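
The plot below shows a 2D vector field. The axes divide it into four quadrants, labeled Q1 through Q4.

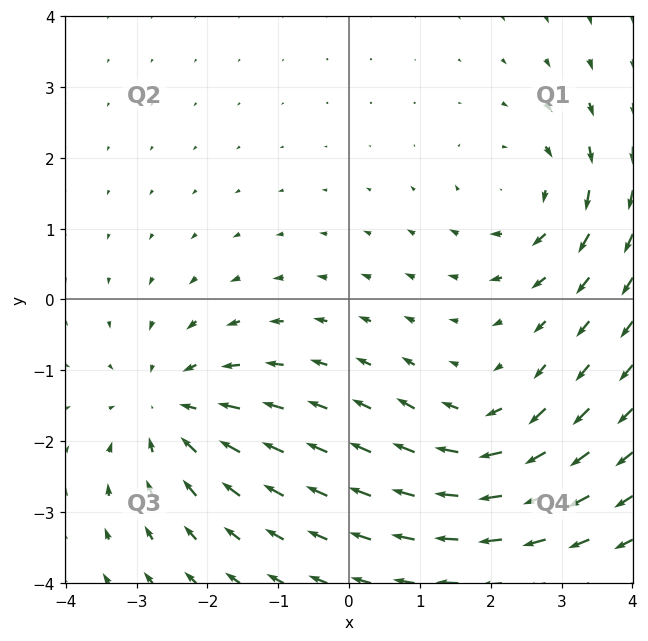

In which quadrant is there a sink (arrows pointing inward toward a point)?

The sink sits at approximately (-2.5, -1.5), which lies in quadrant Q3. The divergence there is about -4, negative as expected for a sink.

Q3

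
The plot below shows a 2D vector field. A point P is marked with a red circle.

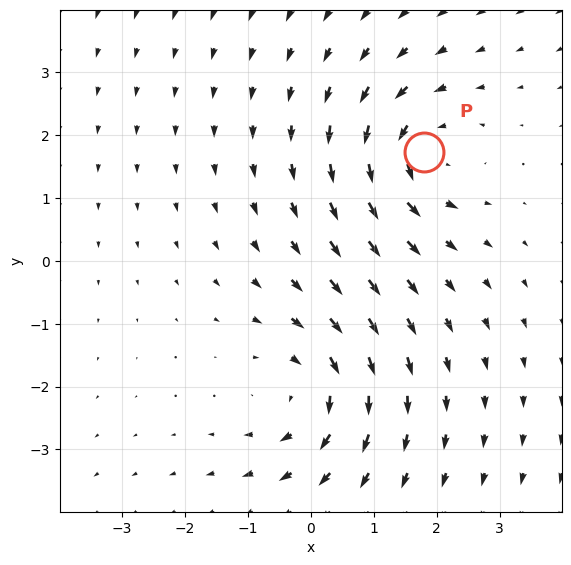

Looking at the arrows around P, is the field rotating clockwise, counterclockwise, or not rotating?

counterclockwise

Near P at (1.8, 1.7) the arrows circulate counterclockwise. The curl (z-component) there is about +4; positive curl means counterclockwise rotation.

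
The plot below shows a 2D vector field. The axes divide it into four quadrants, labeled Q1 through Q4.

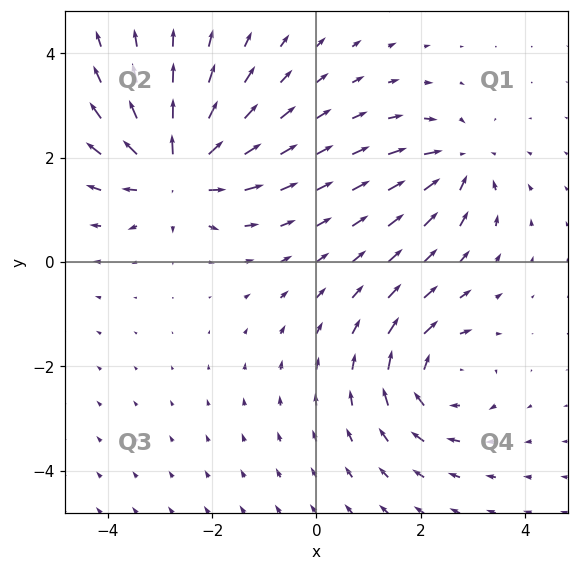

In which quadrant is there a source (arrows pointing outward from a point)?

Q2

The source sits at approximately (-2.7, 1.7), which lies in quadrant Q2. The divergence there is about +6, positive as expected for a source.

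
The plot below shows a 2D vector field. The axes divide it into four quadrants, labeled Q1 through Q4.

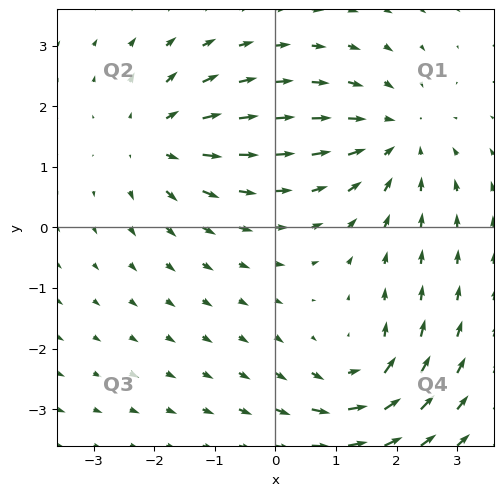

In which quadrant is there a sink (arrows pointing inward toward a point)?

The sink sits at approximately (2.0, 1.5), which lies in quadrant Q1. The divergence there is about -3, negative as expected for a sink.

Q1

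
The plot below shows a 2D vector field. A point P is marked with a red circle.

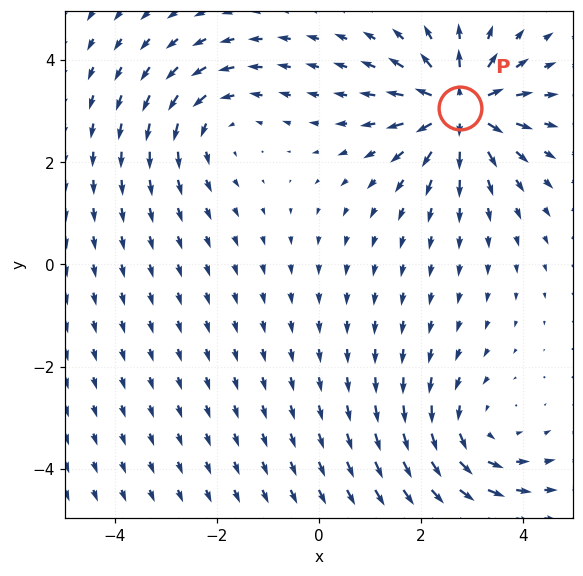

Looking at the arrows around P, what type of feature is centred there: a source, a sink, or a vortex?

source

At P (2.8, 3.1) the arrows spread outward. Divergence about +6, curl ≈0 — positive divergence with near-zero curl is a source.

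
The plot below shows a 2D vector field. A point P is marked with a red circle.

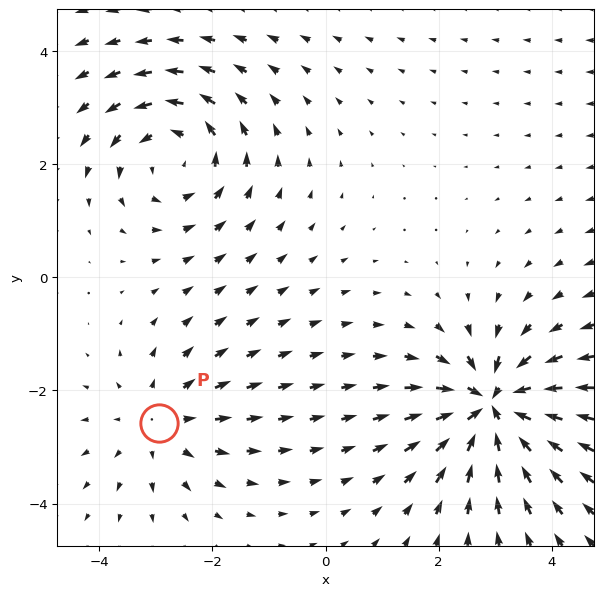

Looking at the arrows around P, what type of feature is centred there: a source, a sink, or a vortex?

source

At P (-2.9, -2.6) the arrows spread outward. Divergence about +3, curl ≈0 — positive divergence with near-zero curl is a source.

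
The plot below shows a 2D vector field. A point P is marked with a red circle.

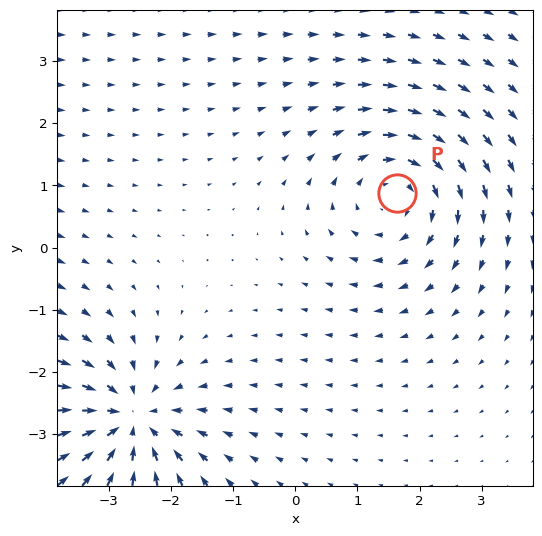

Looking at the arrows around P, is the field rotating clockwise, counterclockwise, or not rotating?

Near P at (1.6, 0.9) the arrows circulate clockwise. The curl (z-component) there is about -3; negative curl means clockwise rotation.

clockwise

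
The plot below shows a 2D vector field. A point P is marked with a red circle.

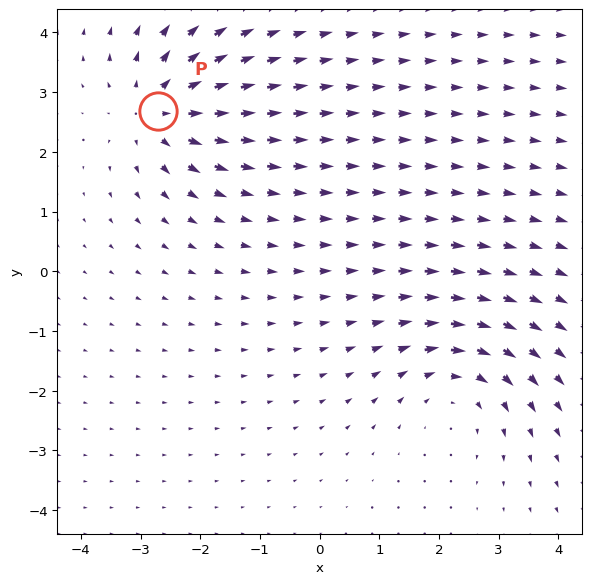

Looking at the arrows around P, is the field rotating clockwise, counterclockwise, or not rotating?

Near P at (-2.7, 2.7) the arrows show no circulation. The curl there is ≈0.

not rotating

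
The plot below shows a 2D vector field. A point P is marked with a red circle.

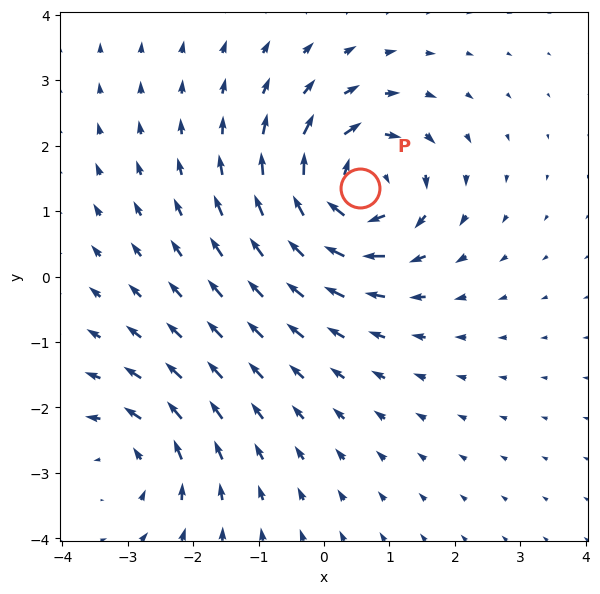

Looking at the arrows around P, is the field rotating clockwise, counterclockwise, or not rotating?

clockwise

Near P at (0.5, 1.4) the arrows circulate clockwise. The curl (z-component) there is about -6; negative curl means clockwise rotation.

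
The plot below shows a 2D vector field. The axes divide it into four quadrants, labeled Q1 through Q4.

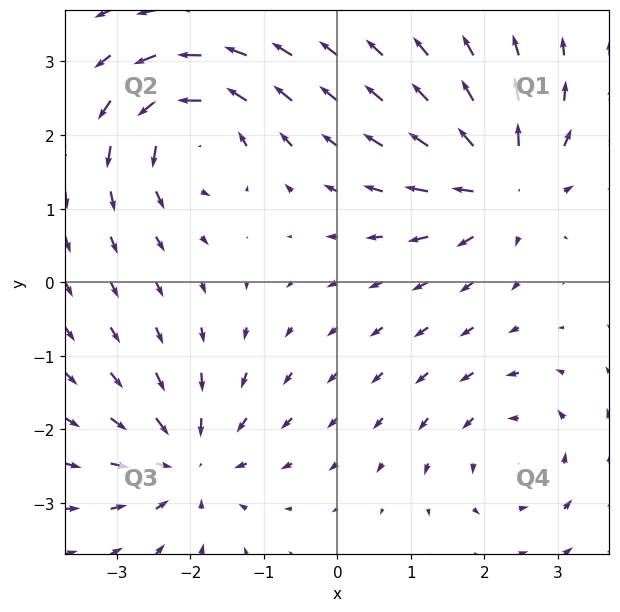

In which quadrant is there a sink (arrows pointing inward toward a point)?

The sink sits at approximately (-2.0, -2.4), which lies in quadrant Q3. The divergence there is about -4, negative as expected for a sink.

Q3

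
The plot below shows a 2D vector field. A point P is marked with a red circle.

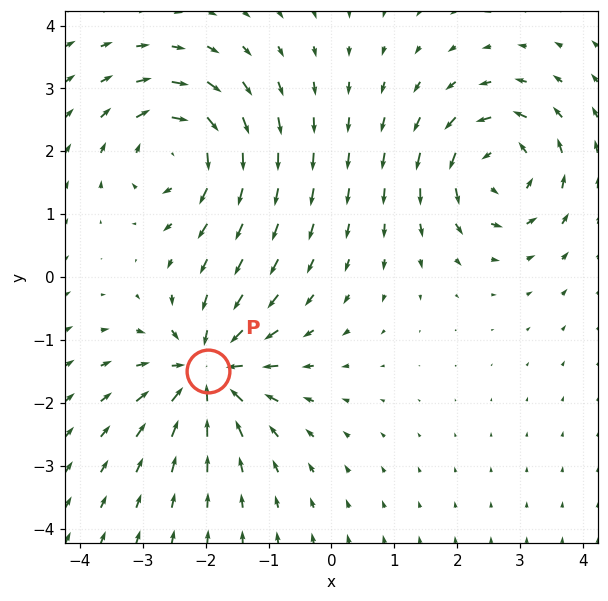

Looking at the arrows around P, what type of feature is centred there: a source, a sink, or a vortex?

At P (-2.0, -1.5) the arrows converge inward. Divergence about -5, curl ≈0 — negative divergence with near-zero curl is a sink.

sink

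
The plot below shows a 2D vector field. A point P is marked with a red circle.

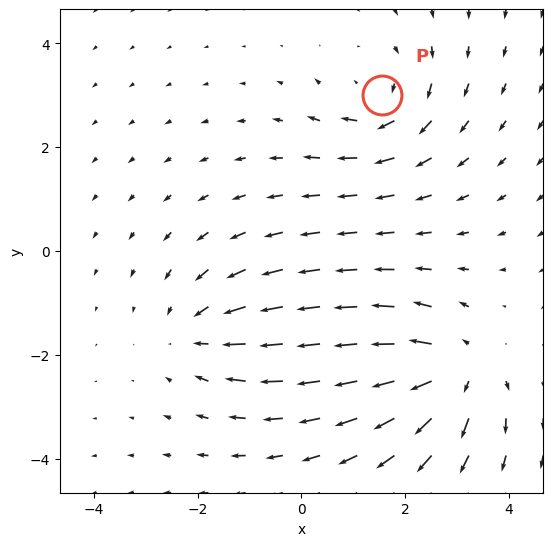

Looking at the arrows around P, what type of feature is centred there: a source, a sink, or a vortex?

vortex

At P (1.5, 3.0) the arrows circulate clockwise. Divergence ≈0, curl about -4 — near-zero divergence with nonzero curl is a vortex.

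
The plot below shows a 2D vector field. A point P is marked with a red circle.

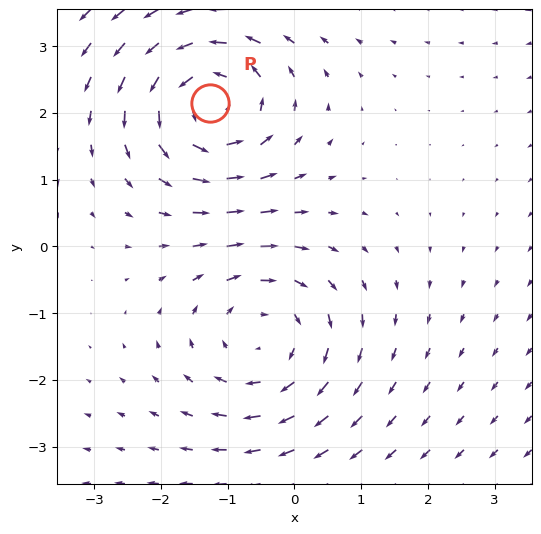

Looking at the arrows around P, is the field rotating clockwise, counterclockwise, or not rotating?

counterclockwise

Near P at (-1.3, 2.1) the arrows circulate counterclockwise. The curl (z-component) there is about +4; positive curl means counterclockwise rotation.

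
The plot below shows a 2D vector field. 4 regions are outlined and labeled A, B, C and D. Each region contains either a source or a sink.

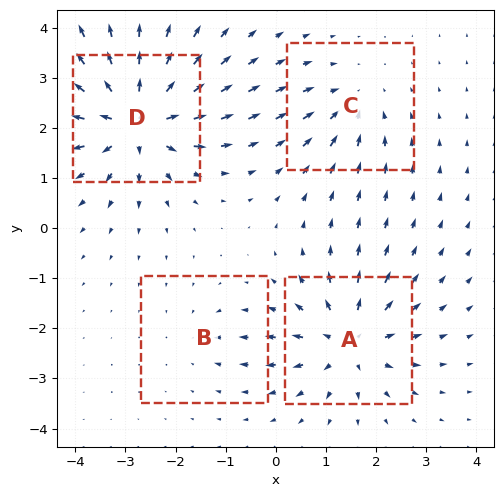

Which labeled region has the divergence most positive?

Divergence at each region's feature centre — A: about +6, B: about -2, C: about -4, D: about +8. Region D is most positive.

D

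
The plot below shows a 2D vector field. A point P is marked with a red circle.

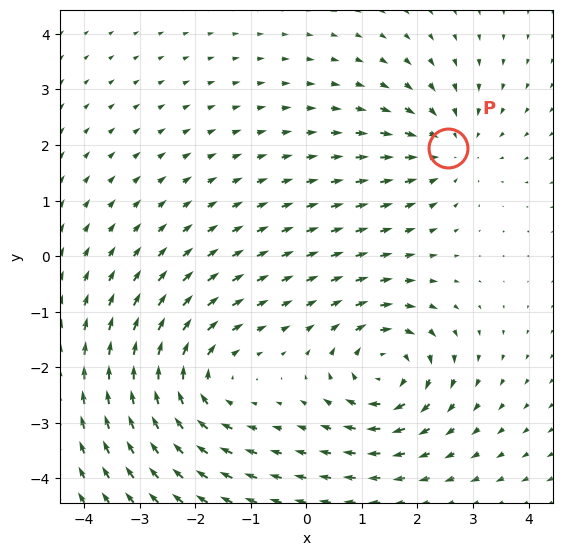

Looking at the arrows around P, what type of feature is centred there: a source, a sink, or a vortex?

At P (2.6, 1.9) the arrows converge inward. Divergence about -3, curl ≈0 — negative divergence with near-zero curl is a sink.

sink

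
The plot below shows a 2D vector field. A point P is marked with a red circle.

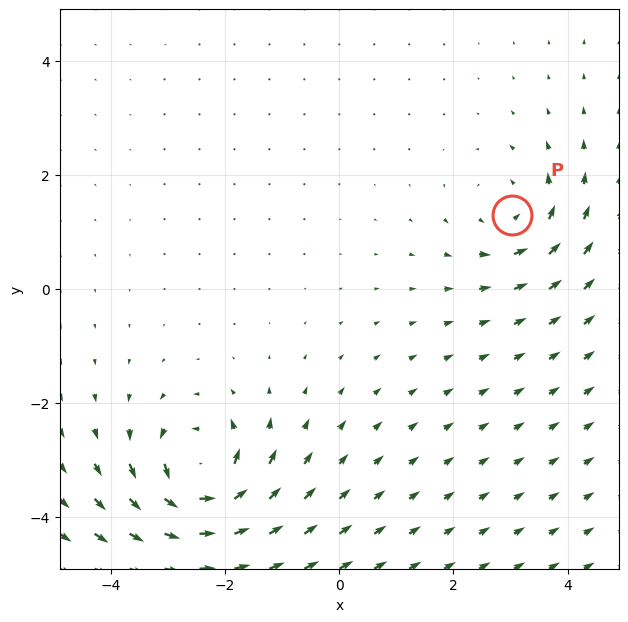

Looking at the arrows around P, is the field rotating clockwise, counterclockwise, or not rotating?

Near P at (3.0, 1.3) the arrows circulate counterclockwise. The curl (z-component) there is about +3; positive curl means counterclockwise rotation.

counterclockwise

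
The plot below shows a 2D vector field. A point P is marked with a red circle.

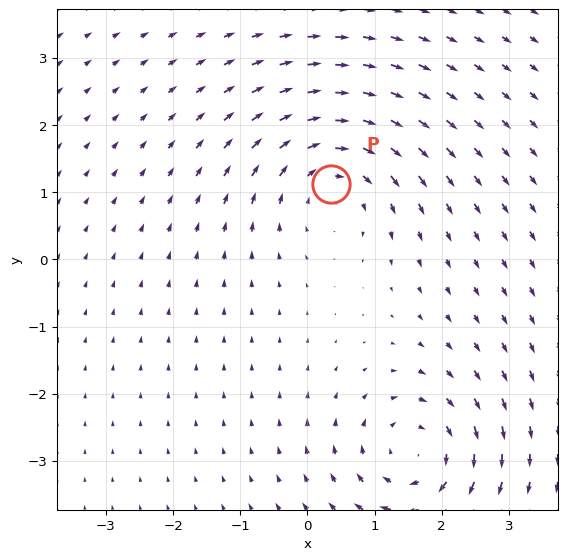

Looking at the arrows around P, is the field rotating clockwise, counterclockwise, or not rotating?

clockwise

Near P at (0.4, 1.1) the arrows circulate clockwise. The curl (z-component) there is about -4; negative curl means clockwise rotation.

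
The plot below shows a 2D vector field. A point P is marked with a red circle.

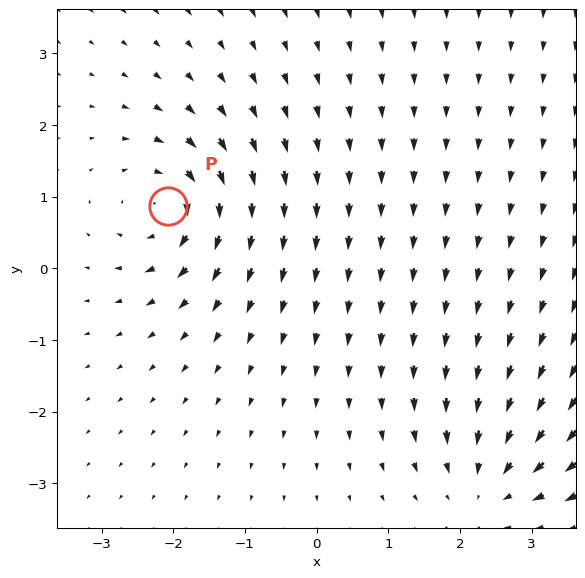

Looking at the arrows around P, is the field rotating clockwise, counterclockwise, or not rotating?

Near P at (-2.1, 0.9) the arrows circulate clockwise. The curl (z-component) there is about -5; negative curl means clockwise rotation.

clockwise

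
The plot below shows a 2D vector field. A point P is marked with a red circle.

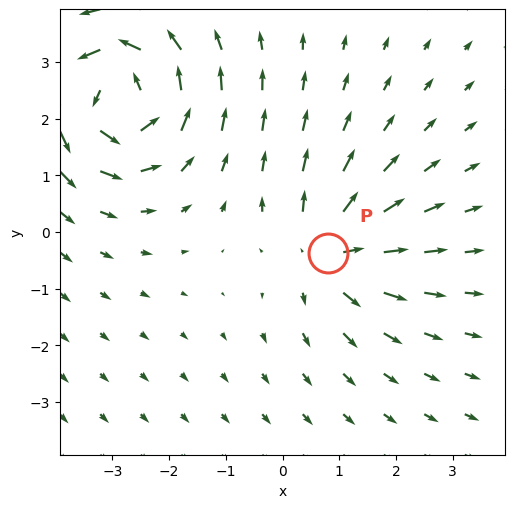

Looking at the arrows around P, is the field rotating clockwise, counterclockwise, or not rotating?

Near P at (0.8, -0.4) the arrows show no circulation. The curl there is ≈0.

not rotating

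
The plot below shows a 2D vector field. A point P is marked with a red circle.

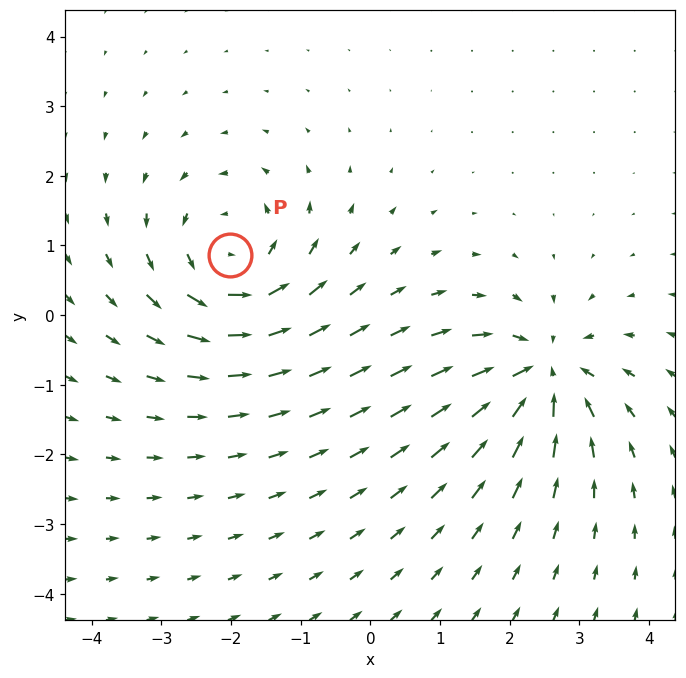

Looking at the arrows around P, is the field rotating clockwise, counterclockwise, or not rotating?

counterclockwise

Near P at (-2.0, 0.9) the arrows circulate counterclockwise. The curl (z-component) there is about +5; positive curl means counterclockwise rotation.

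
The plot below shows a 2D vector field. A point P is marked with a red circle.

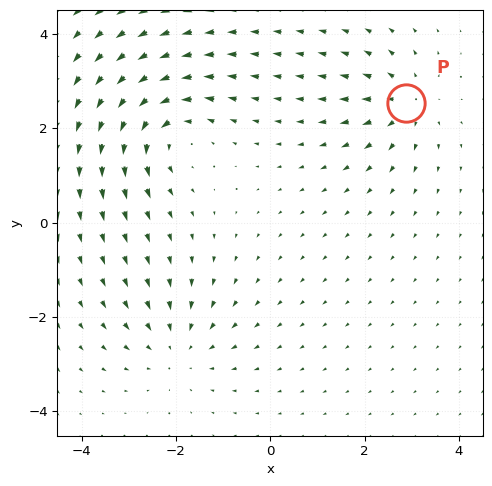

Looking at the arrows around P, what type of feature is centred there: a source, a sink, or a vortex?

source

At P (2.9, 2.5) the arrows spread outward. Divergence about +4, curl ≈0 — positive divergence with near-zero curl is a source.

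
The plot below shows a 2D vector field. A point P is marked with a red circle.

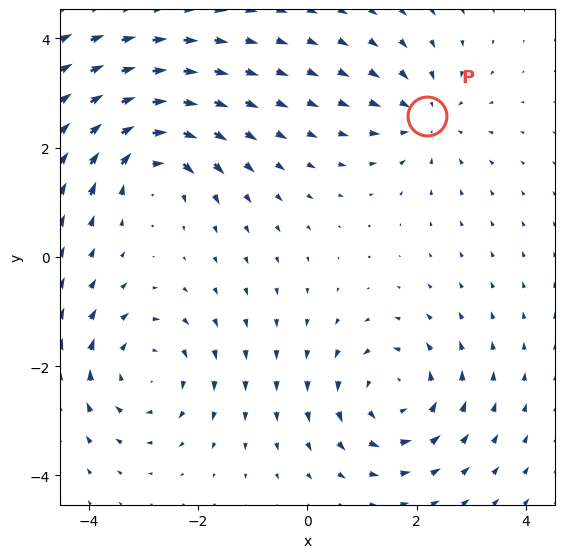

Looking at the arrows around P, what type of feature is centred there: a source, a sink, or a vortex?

At P (2.2, 2.6) the arrows converge inward. Divergence about -3, curl ≈0 — negative divergence with near-zero curl is a sink.

sink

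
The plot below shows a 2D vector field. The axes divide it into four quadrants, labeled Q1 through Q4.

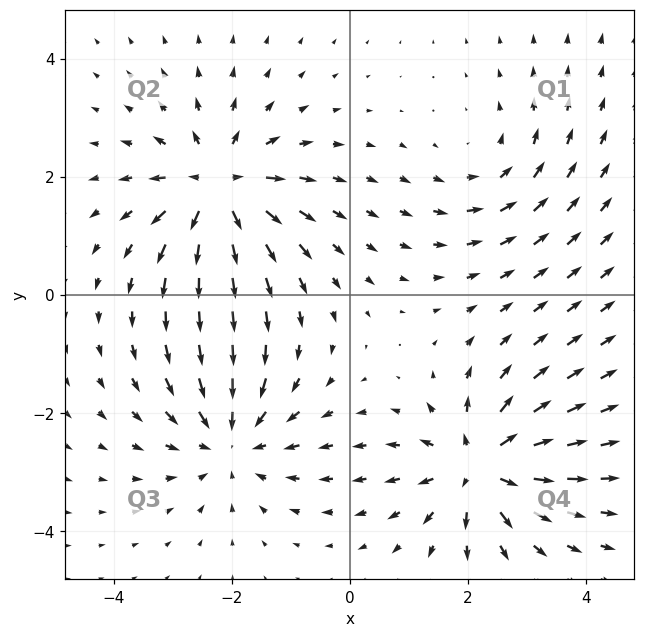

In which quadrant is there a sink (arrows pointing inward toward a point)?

The sink sits at approximately (-2.0, -2.5), which lies in quadrant Q3. The divergence there is about -3, negative as expected for a sink.

Q3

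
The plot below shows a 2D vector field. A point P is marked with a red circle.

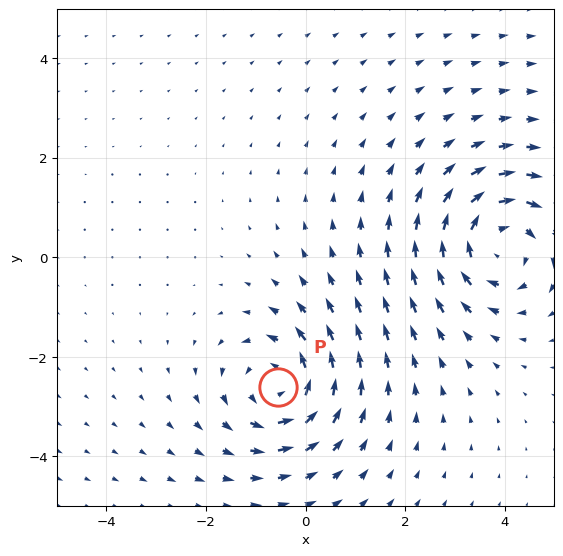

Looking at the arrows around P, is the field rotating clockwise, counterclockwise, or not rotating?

Near P at (-0.5, -2.6) the arrows circulate counterclockwise. The curl (z-component) there is about +4; positive curl means counterclockwise rotation.

counterclockwise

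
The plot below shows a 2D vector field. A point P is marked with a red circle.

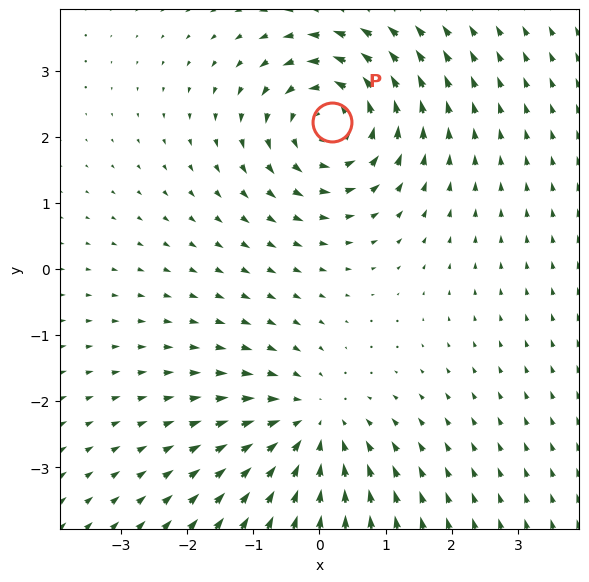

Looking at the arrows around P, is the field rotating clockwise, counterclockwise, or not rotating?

counterclockwise

Near P at (0.2, 2.2) the arrows circulate counterclockwise. The curl (z-component) there is about +5; positive curl means counterclockwise rotation.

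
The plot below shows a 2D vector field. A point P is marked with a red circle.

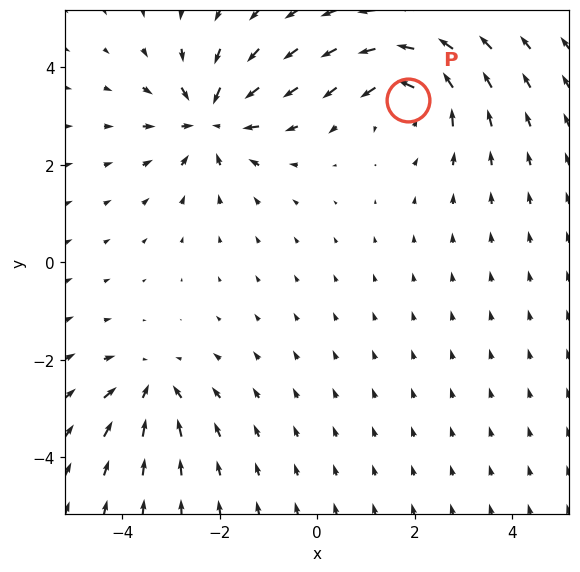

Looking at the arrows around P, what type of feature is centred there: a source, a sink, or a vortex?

At P (1.9, 3.3) the arrows circulate counterclockwise. Divergence ≈0, curl about +5 — near-zero divergence with nonzero curl is a vortex.

vortex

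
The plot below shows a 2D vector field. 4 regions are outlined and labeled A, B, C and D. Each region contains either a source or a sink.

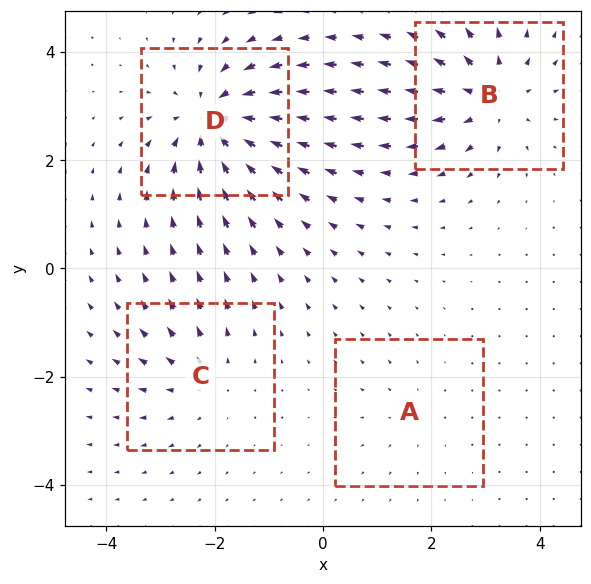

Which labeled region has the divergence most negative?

D

Divergence at each region's feature centre — A: about +2, B: about +6, C: about +3, D: about -7. Region D is most negative.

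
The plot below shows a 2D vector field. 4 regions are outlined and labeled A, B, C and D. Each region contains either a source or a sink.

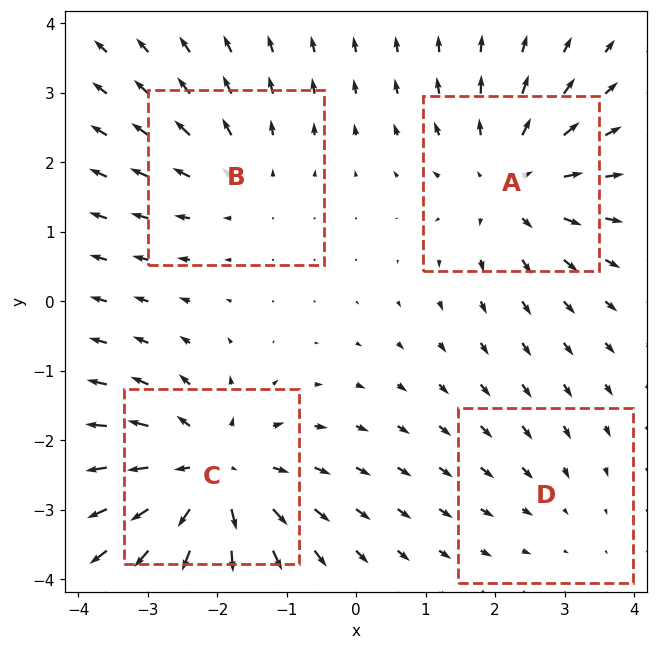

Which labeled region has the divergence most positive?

C

Divergence at each region's feature centre — A: about +4, B: about +3, C: about +6, D: about -2. Region C is most positive.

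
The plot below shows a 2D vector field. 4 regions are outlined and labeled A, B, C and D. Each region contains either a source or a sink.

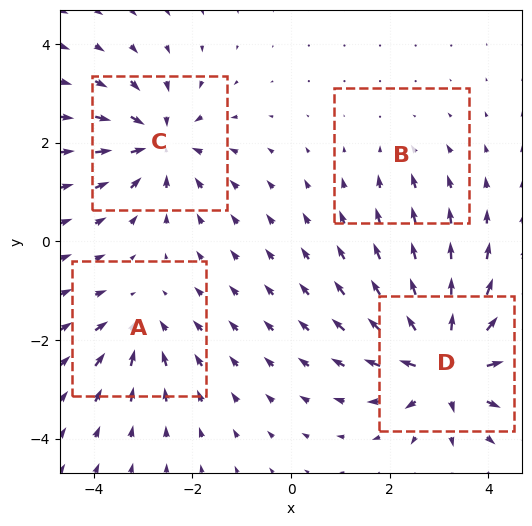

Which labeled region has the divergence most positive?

D

Divergence at each region's feature centre — A: about -4, B: about -2, C: about -5, D: about +8. Region D is most positive.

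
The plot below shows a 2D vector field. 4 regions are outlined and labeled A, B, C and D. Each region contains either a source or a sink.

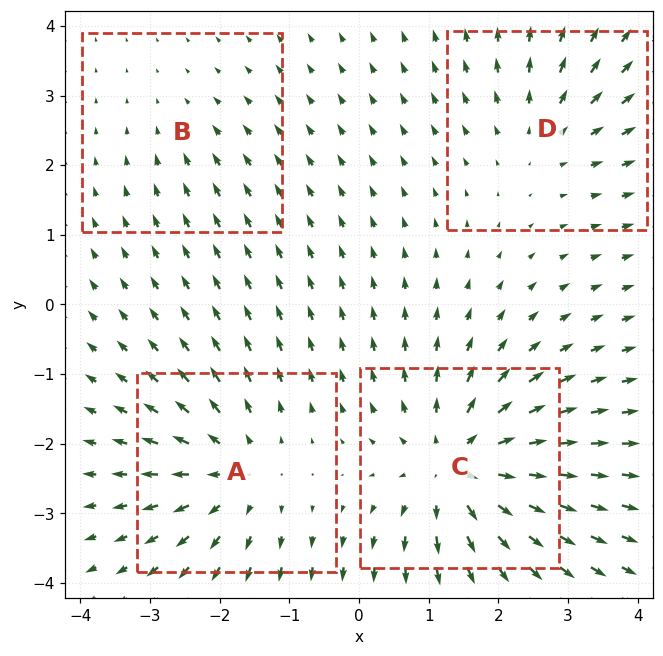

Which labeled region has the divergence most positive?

C

Divergence at each region's feature centre — A: about +5, B: about -2, C: about +7, D: about +3. Region C is most positive.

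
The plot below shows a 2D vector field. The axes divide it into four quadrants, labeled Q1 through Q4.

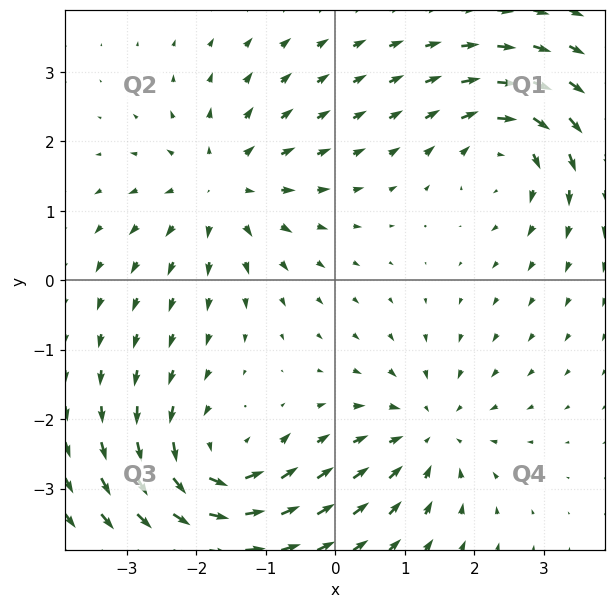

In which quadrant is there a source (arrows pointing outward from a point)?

The source sits at approximately (-1.6, 1.3), which lies in quadrant Q2. The divergence there is about +4, positive as expected for a source.

Q2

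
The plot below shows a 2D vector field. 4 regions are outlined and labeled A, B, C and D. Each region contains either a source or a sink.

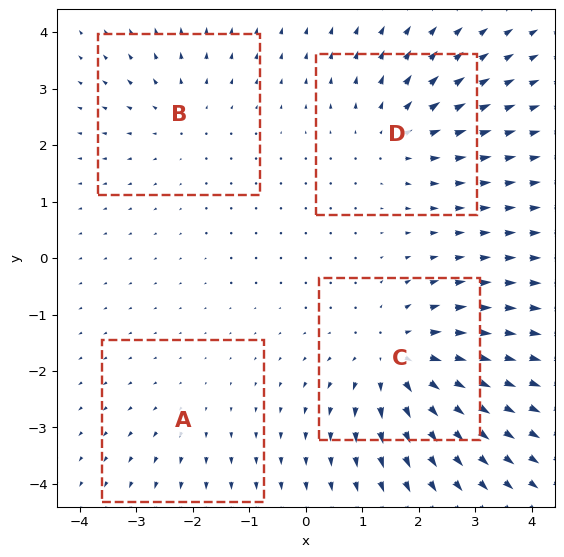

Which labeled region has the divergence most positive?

C

Divergence at each region's feature centre — A: about +2, B: about +3, C: about +6, D: about +4. Region C is most positive.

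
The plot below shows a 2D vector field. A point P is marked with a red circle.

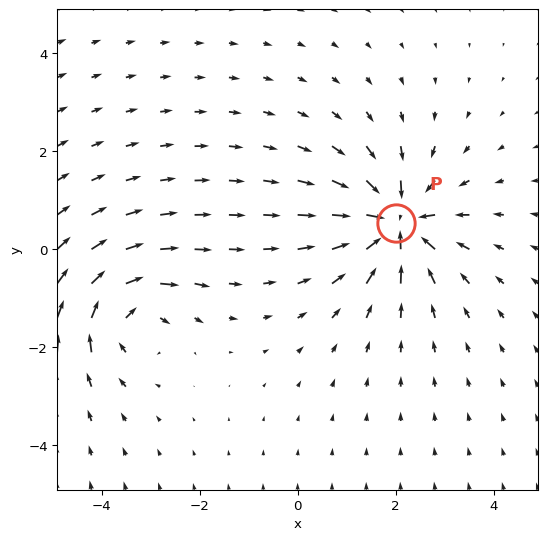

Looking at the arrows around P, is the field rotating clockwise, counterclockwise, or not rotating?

not rotating

Near P at (2.0, 0.5) the arrows show no circulation. The curl there is ≈0.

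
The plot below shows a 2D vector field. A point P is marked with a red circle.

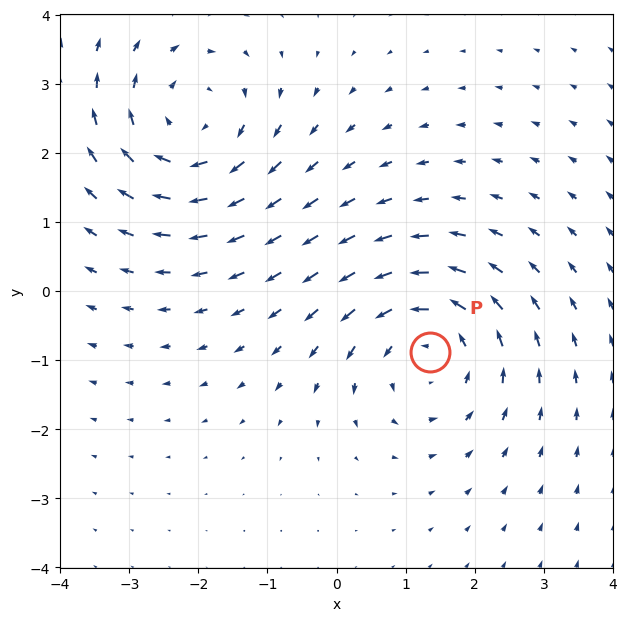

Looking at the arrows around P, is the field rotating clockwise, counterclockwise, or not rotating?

counterclockwise

Near P at (1.4, -0.9) the arrows circulate counterclockwise. The curl (z-component) there is about +4; positive curl means counterclockwise rotation.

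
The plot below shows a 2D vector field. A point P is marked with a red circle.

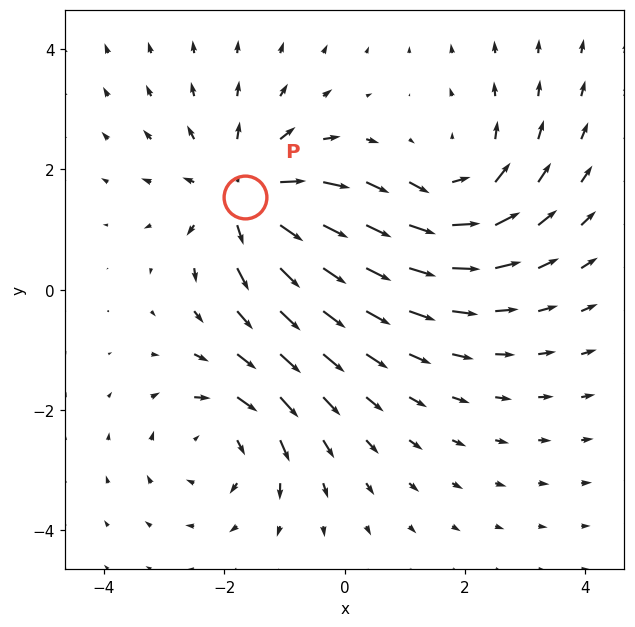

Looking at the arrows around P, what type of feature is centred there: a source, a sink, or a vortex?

At P (-1.6, 1.5) the arrows spread outward. Divergence about +5, curl ≈0 — positive divergence with near-zero curl is a source.

source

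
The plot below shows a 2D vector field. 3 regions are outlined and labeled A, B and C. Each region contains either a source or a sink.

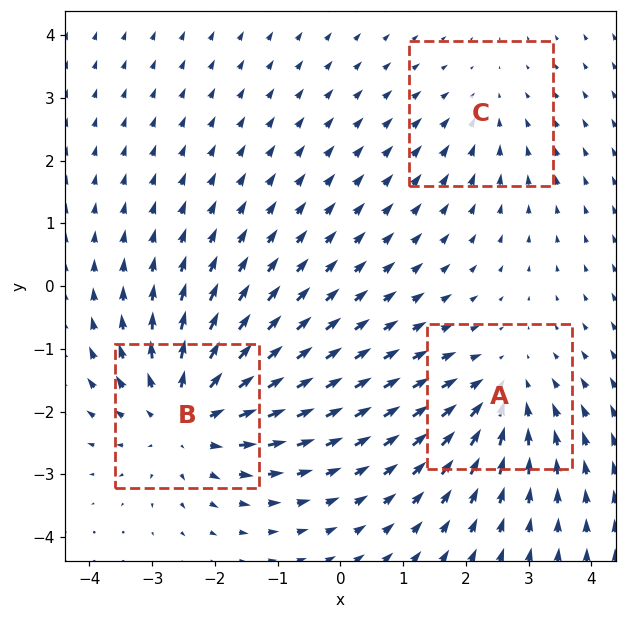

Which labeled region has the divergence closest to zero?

Divergence at each region's feature centre — A: about -3, B: about +4, C: about -2. Region C is closest to zero.

C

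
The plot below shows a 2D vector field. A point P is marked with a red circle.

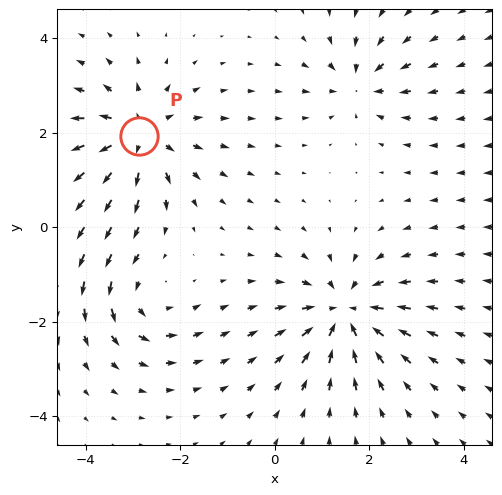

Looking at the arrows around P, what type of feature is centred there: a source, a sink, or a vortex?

At P (-2.9, 1.9) the arrows spread outward. Divergence about +5, curl ≈0 — positive divergence with near-zero curl is a source.

source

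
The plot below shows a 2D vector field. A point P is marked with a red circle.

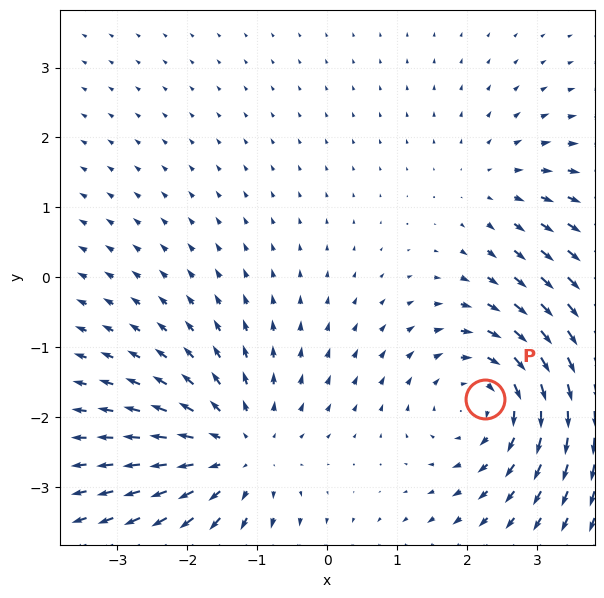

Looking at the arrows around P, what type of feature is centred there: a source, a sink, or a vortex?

vortex

At P (2.3, -1.7) the arrows circulate clockwise. Divergence ≈0, curl about -4 — near-zero divergence with nonzero curl is a vortex.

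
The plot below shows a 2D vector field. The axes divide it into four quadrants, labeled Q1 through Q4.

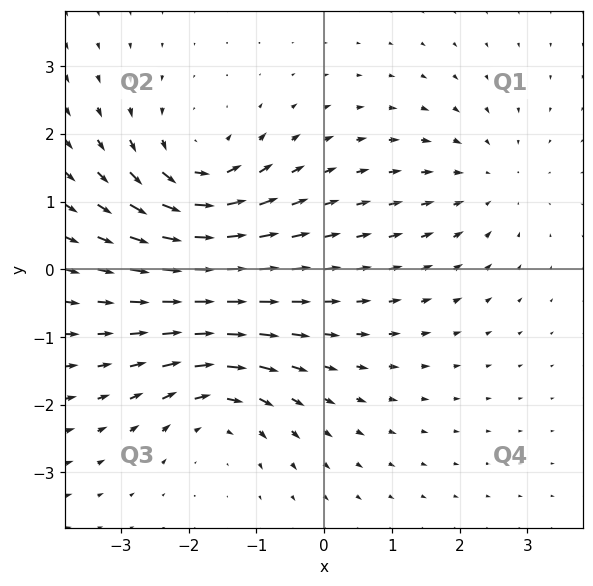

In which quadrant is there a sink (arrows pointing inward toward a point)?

Q1

The sink sits at approximately (2.4, 1.3), which lies in quadrant Q1. The divergence there is about -2, negative as expected for a sink.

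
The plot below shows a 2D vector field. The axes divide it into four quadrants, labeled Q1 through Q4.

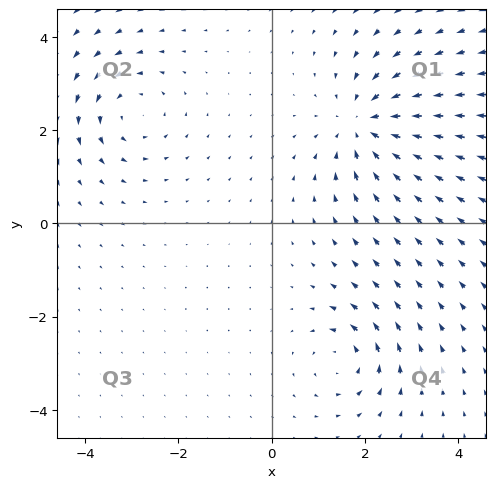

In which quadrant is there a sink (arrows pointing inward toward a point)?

Q1

The sink sits at approximately (2.0, 2.1), which lies in quadrant Q1. The divergence there is about -5, negative as expected for a sink.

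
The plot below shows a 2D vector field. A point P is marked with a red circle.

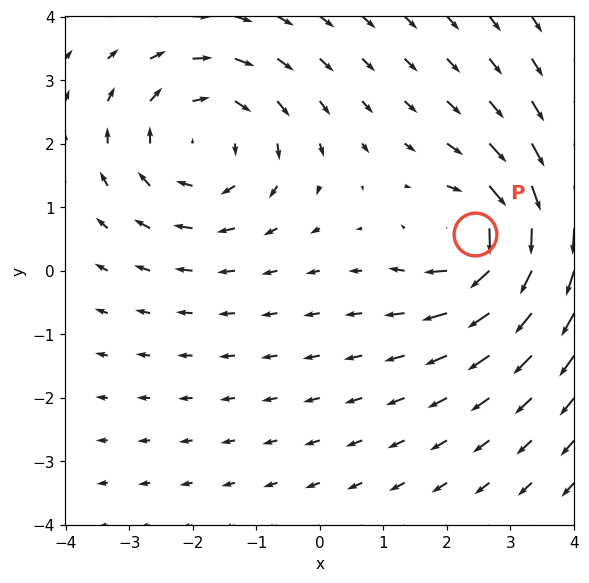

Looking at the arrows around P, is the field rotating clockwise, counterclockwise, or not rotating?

clockwise

Near P at (2.4, 0.6) the arrows circulate clockwise. The curl (z-component) there is about -6; negative curl means clockwise rotation.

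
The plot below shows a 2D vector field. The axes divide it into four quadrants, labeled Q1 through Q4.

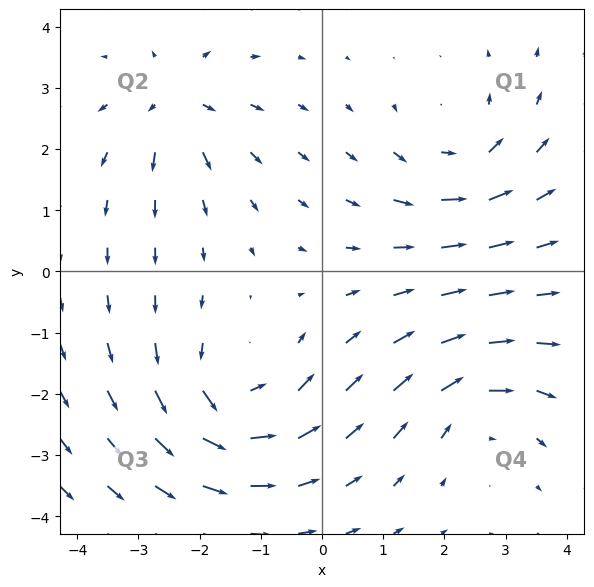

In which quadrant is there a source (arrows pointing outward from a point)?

Q2

The source sits at approximately (-2.4, 2.8), which lies in quadrant Q2. The divergence there is about +5, positive as expected for a source.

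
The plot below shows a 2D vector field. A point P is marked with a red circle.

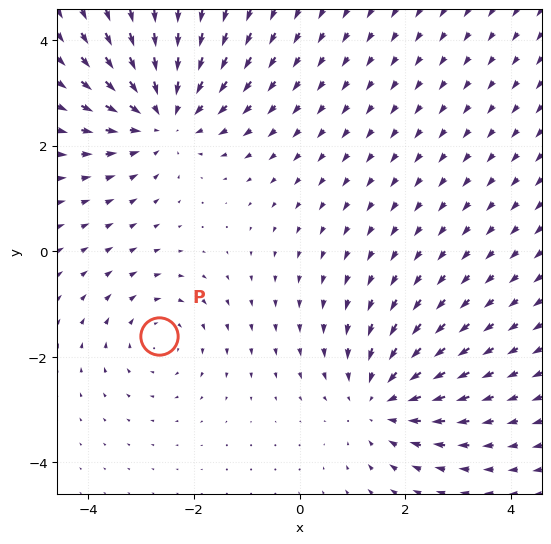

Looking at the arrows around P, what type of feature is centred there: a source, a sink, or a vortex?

At P (-2.7, -1.6) the arrows circulate clockwise. Divergence ≈0, curl about -3 — near-zero divergence with nonzero curl is a vortex.

vortex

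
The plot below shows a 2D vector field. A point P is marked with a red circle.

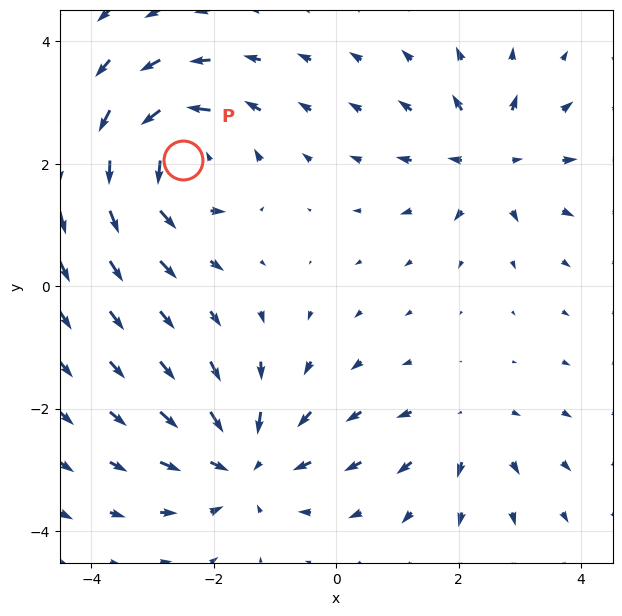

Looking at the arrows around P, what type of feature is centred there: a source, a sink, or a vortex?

At P (-2.5, 2.1) the arrows circulate counterclockwise. Divergence ≈0, curl about +7 — near-zero divergence with nonzero curl is a vortex.

vortex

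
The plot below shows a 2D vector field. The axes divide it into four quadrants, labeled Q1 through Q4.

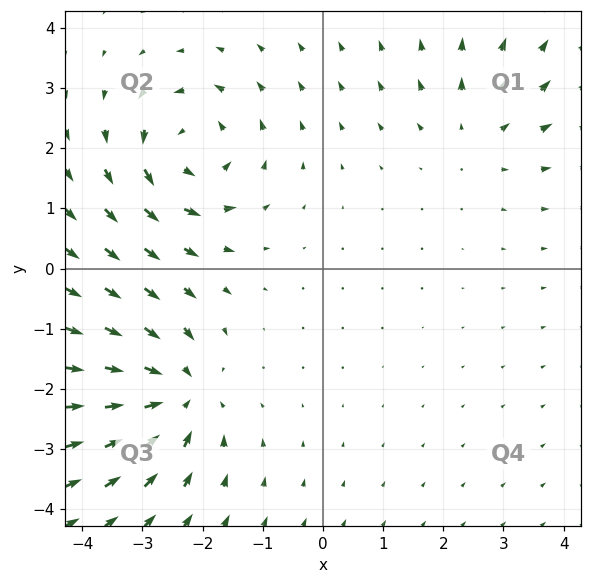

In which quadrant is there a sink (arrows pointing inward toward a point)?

The sink sits at approximately (-2.4, -2.1), which lies in quadrant Q3. The divergence there is about -5, negative as expected for a sink.

Q3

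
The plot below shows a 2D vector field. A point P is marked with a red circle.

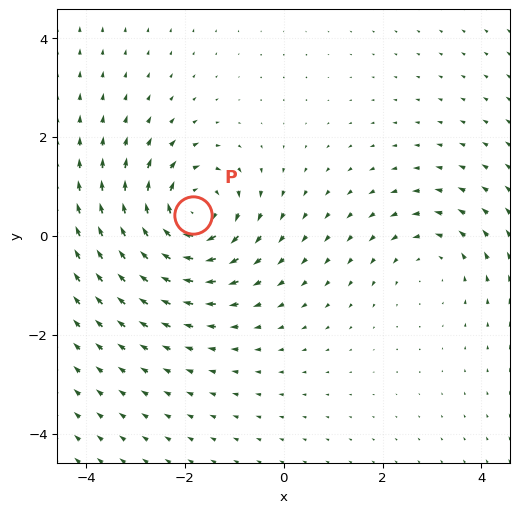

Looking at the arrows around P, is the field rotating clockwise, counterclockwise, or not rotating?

clockwise

Near P at (-1.8, 0.4) the arrows circulate clockwise. The curl (z-component) there is about -5; negative curl means clockwise rotation.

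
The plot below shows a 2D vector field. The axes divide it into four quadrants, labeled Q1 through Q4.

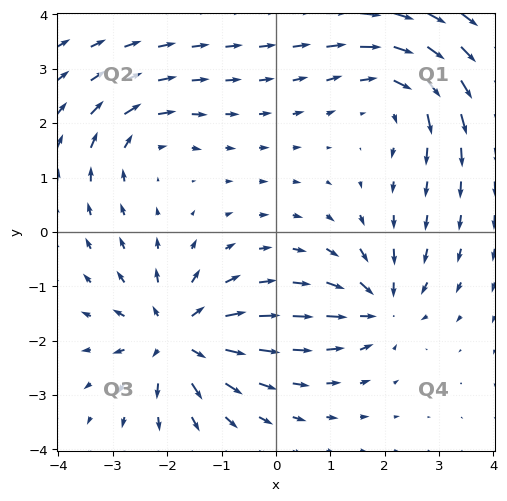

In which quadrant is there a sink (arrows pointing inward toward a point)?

Q4

The sink sits at approximately (1.9, -1.4), which lies in quadrant Q4. The divergence there is about -4, negative as expected for a sink.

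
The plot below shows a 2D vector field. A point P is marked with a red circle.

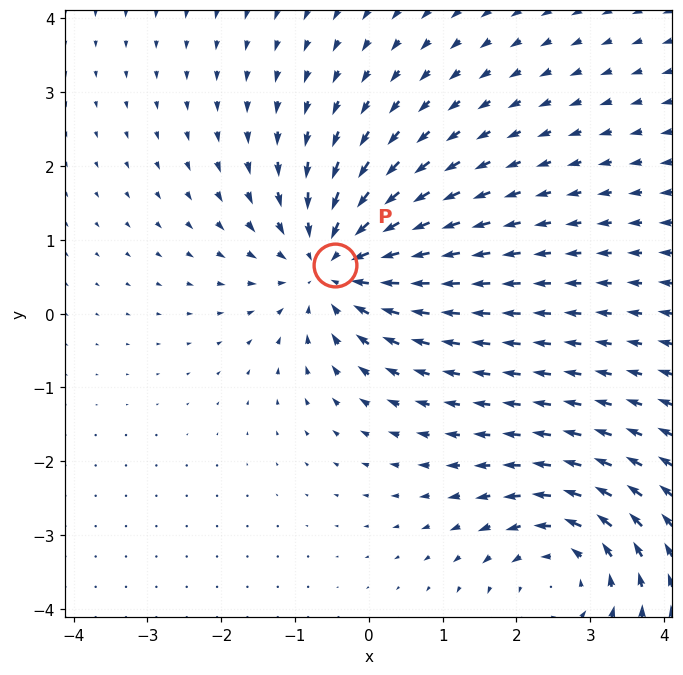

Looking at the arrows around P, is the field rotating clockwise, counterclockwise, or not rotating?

Near P at (-0.5, 0.7) the arrows show no circulation. The curl there is ≈0.

not rotating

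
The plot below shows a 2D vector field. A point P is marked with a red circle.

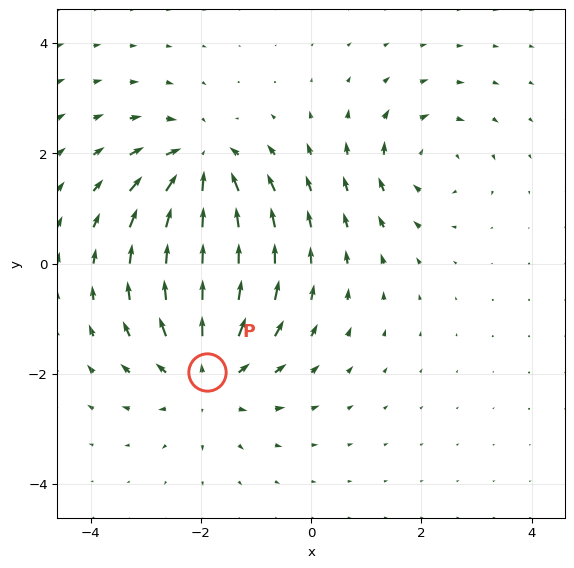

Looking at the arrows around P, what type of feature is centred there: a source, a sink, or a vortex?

source

At P (-1.9, -2.0) the arrows spread outward. Divergence about +4, curl ≈0 — positive divergence with near-zero curl is a source.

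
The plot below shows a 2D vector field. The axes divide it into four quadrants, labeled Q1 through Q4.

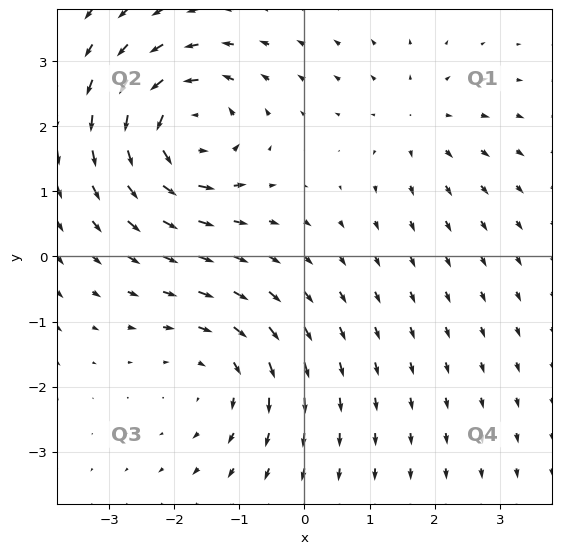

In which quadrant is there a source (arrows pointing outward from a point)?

The source sits at approximately (1.7, 2.1), which lies in quadrant Q1. The divergence there is about +3, positive as expected for a source.

Q1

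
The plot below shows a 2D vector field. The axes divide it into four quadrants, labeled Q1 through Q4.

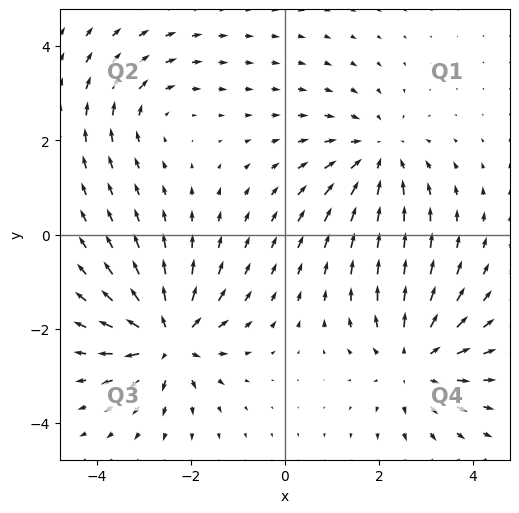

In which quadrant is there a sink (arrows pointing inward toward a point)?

Q1

The sink sits at approximately (2.0, 1.7), which lies in quadrant Q1. The divergence there is about -4, negative as expected for a sink.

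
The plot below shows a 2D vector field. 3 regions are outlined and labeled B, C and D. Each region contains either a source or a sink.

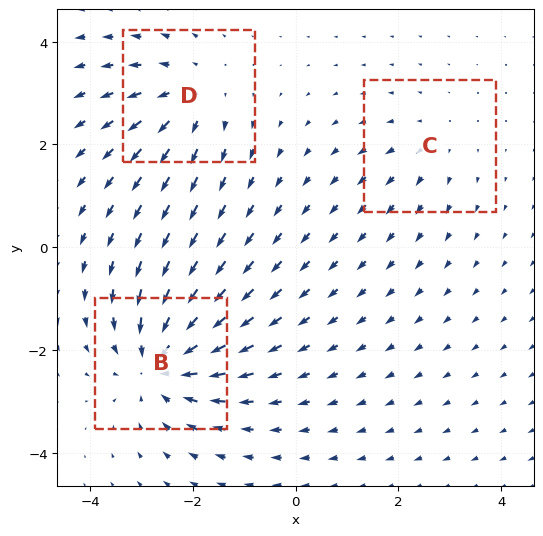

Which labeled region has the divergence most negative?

B

Divergence at each region's feature centre — B: about -5, C: about +2, D: about +3. Region B is most negative.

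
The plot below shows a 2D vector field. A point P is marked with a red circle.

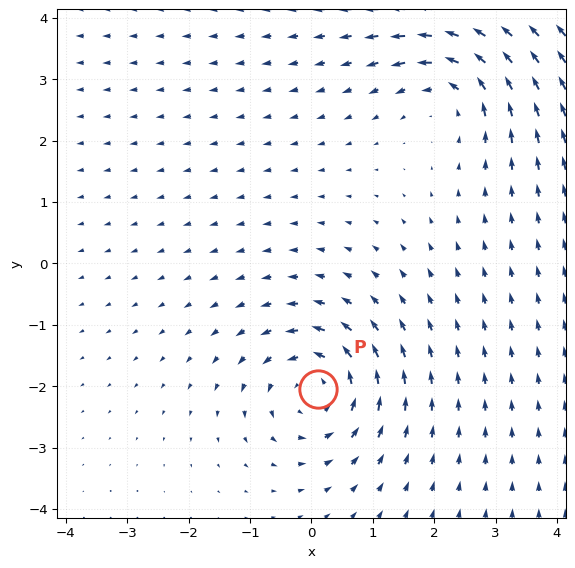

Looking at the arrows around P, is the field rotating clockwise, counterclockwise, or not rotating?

Near P at (0.1, -2.0) the arrows circulate counterclockwise. The curl (z-component) there is about +5; positive curl means counterclockwise rotation.

counterclockwise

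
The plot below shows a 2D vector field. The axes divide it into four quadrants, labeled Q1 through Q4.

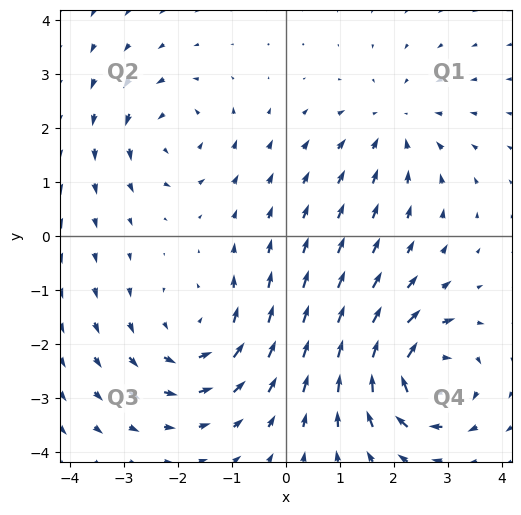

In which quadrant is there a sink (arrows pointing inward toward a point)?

The sink sits at approximately (2.0, 2.0), which lies in quadrant Q1. The divergence there is about -3, negative as expected for a sink.

Q1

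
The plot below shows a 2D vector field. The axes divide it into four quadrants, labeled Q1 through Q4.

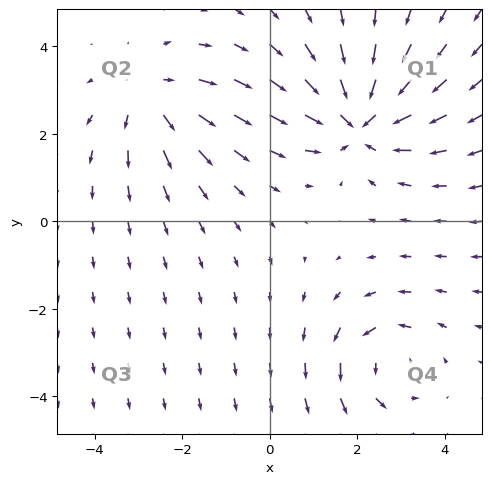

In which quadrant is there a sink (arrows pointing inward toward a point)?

The sink sits at approximately (2.0, 2.3), which lies in quadrant Q1. The divergence there is about -4, negative as expected for a sink.

Q1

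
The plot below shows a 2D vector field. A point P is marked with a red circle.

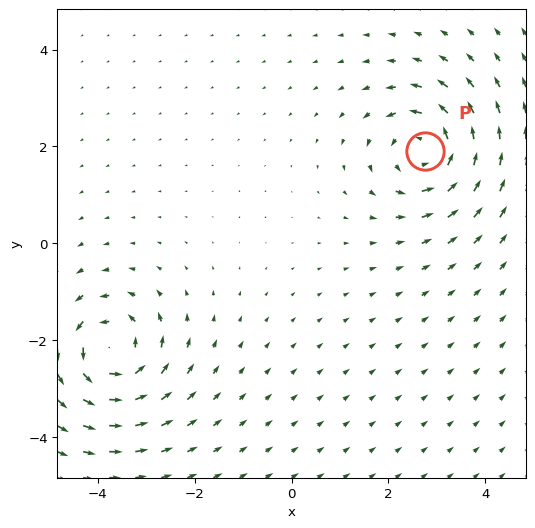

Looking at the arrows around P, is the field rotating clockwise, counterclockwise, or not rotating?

counterclockwise

Near P at (2.8, 1.9) the arrows circulate counterclockwise. The curl (z-component) there is about +5; positive curl means counterclockwise rotation.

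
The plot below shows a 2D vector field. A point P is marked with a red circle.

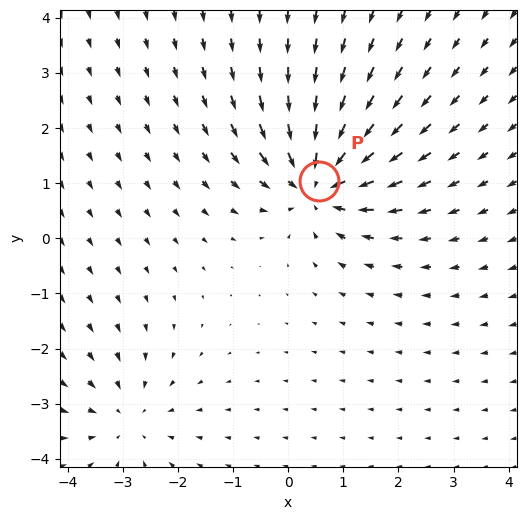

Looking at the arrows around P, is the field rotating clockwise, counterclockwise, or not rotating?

Near P at (0.6, 1.0) the arrows show no circulation. The curl there is ≈0.

not rotating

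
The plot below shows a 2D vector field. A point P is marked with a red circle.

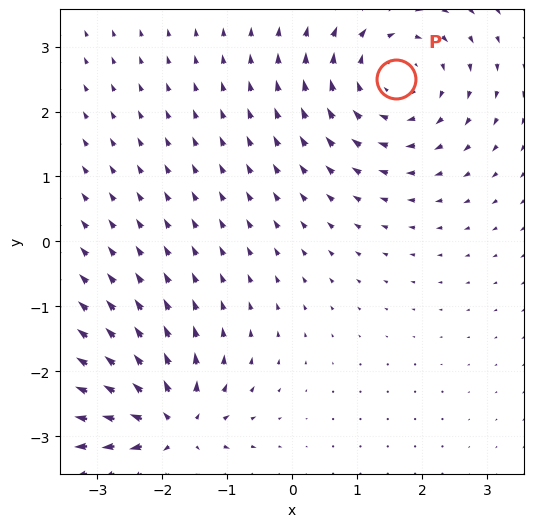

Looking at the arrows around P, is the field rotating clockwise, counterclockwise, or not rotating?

Near P at (1.6, 2.5) the arrows circulate clockwise. The curl (z-component) there is about -3; negative curl means clockwise rotation.

clockwise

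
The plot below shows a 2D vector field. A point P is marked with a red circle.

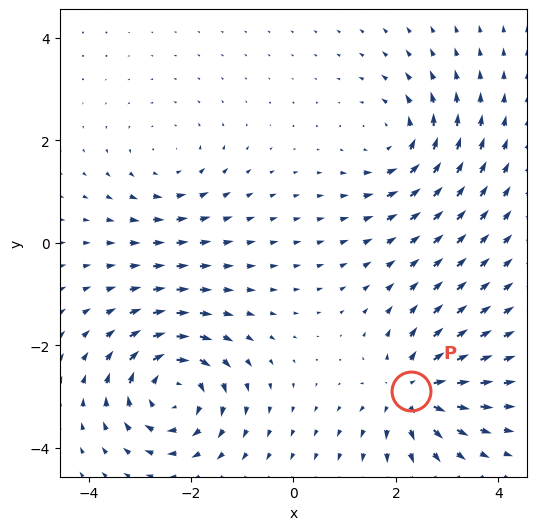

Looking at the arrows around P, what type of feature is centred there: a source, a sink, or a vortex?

At P (2.3, -2.9) the arrows spread outward. Divergence about +5, curl ≈0 — positive divergence with near-zero curl is a source.

source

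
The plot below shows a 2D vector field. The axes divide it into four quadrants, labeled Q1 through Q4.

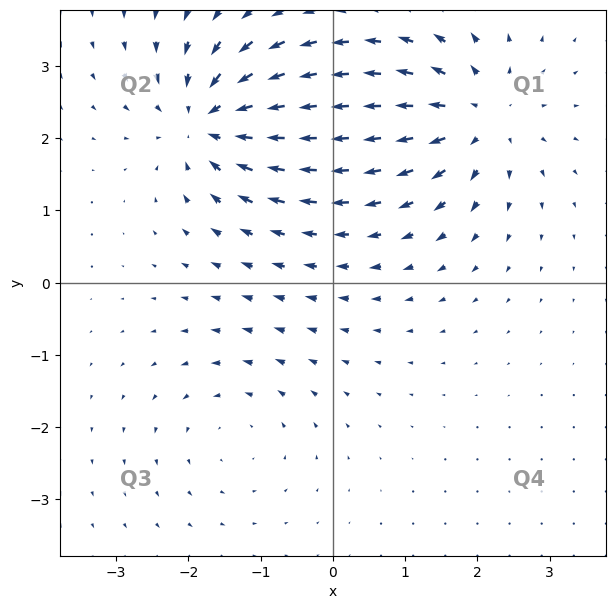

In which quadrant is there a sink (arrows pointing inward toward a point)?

The sink sits at approximately (-1.7, 2.2), which lies in quadrant Q2. The divergence there is about -7, negative as expected for a sink.

Q2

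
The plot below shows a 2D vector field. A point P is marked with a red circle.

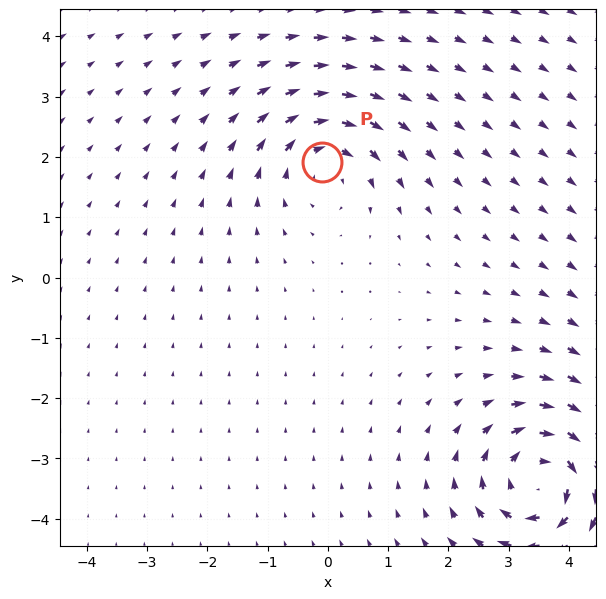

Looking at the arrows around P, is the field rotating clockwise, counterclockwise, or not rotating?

Near P at (-0.1, 1.9) the arrows circulate clockwise. The curl (z-component) there is about -3; negative curl means clockwise rotation.

clockwise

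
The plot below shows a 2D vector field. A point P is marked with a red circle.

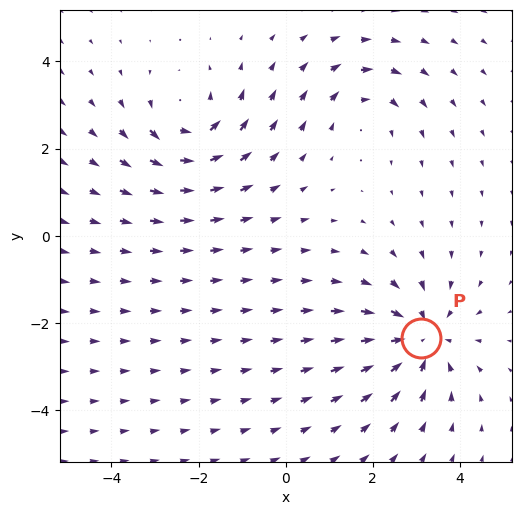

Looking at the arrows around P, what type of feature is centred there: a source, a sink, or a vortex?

sink

At P (3.1, -2.4) the arrows converge inward. Divergence about -4, curl ≈0 — negative divergence with near-zero curl is a sink.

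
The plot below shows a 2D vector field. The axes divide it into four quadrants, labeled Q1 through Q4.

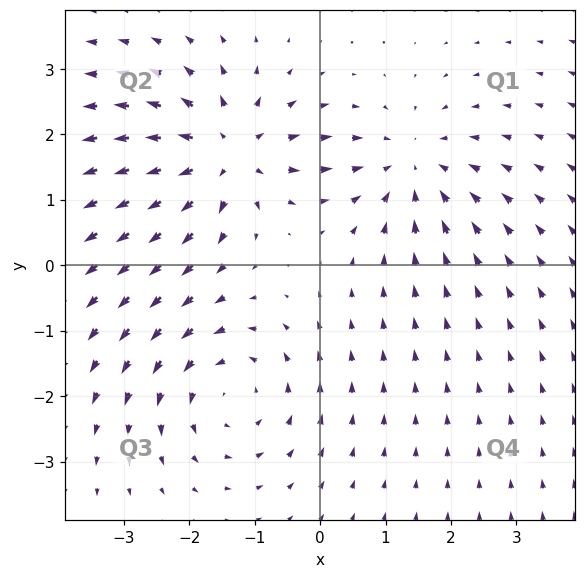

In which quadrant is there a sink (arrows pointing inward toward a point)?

The sink sits at approximately (1.4, 1.5), which lies in quadrant Q1. The divergence there is about -4, negative as expected for a sink.

Q1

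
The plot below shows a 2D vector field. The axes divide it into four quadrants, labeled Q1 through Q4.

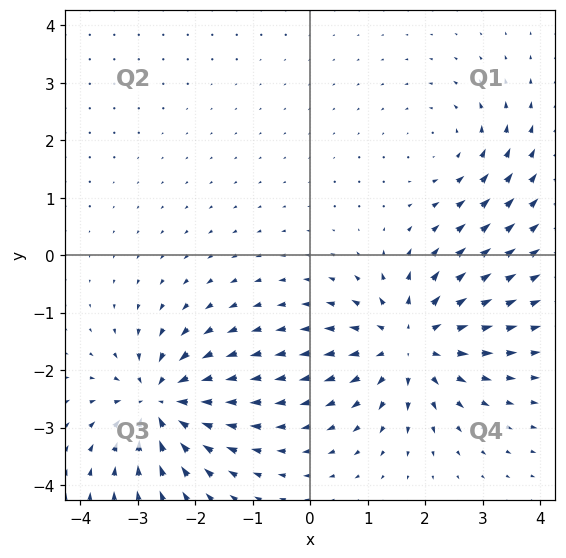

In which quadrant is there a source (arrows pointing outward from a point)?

The source sits at approximately (1.7, -1.5), which lies in quadrant Q4. The divergence there is about +5, positive as expected for a source.

Q4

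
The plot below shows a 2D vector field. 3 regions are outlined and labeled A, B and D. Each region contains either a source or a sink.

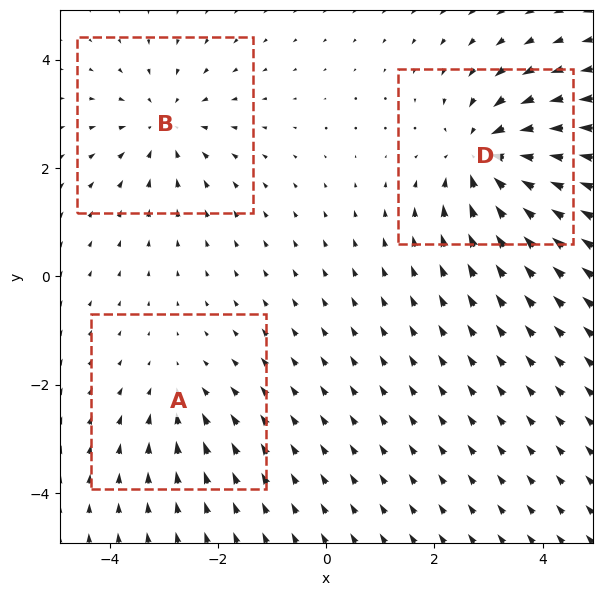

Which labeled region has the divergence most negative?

D

Divergence at each region's feature centre — A: about -2, B: about -3, D: about -4. Region D is most negative.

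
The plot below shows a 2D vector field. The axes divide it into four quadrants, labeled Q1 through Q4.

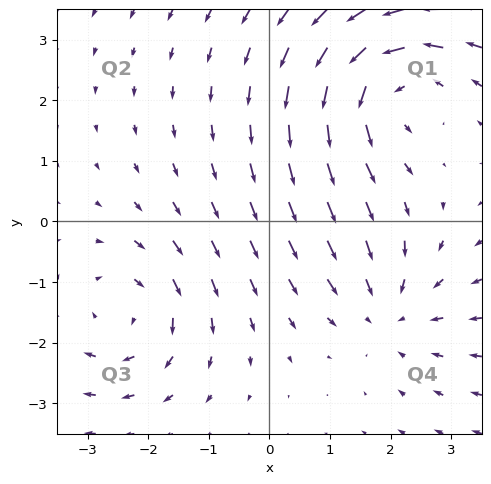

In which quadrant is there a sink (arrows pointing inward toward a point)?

The sink sits at approximately (2.0, -1.5), which lies in quadrant Q4. The divergence there is about -3, negative as expected for a sink.

Q4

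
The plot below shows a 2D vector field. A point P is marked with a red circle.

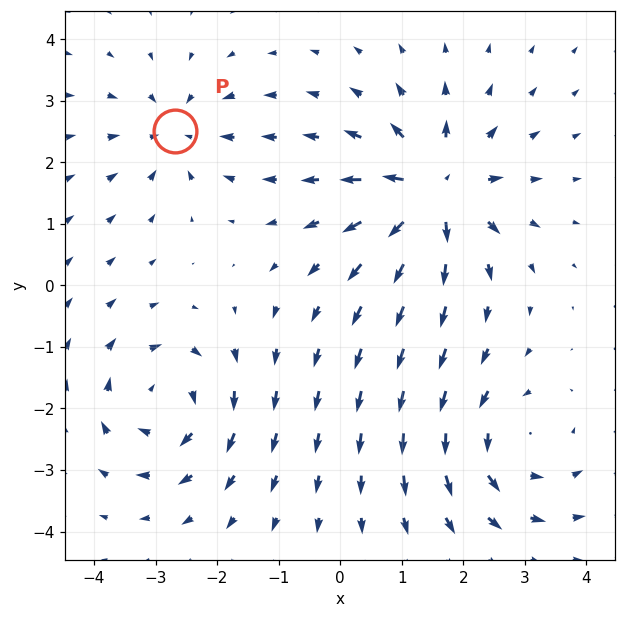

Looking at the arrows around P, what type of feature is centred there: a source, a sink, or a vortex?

sink

At P (-2.7, 2.5) the arrows converge inward. Divergence about -3, curl ≈0 — negative divergence with near-zero curl is a sink.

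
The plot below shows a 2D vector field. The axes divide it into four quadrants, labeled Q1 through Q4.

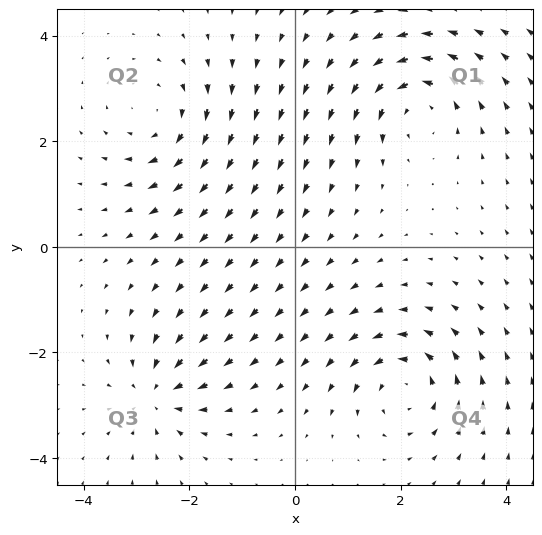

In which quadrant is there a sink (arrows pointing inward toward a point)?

Q3

The sink sits at approximately (-2.6, -2.8), which lies in quadrant Q3. The divergence there is about -5, negative as expected for a sink.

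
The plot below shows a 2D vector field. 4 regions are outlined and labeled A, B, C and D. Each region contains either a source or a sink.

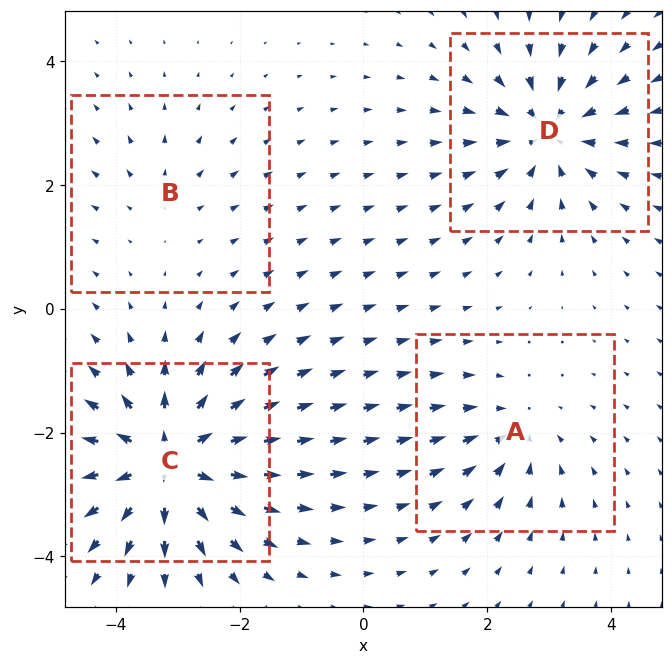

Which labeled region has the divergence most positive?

C

Divergence at each region's feature centre — A: about -3, B: about +2, C: about +7, D: about -5. Region C is most positive.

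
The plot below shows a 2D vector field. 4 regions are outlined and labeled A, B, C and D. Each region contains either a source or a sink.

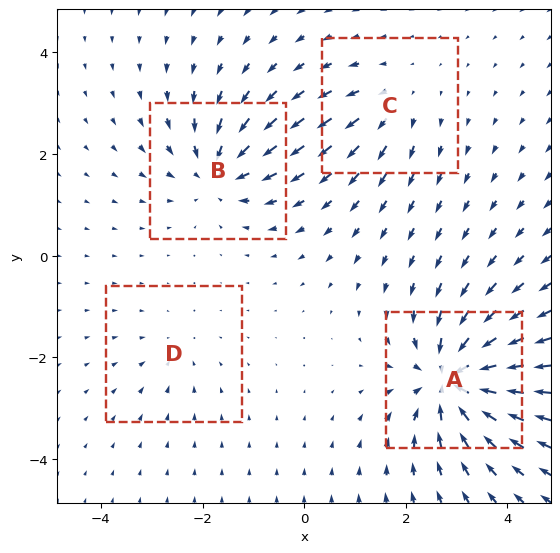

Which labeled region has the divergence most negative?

Divergence at each region's feature centre — A: about -8, B: about -5, C: about +3, D: about -2. Region A is most negative.

A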